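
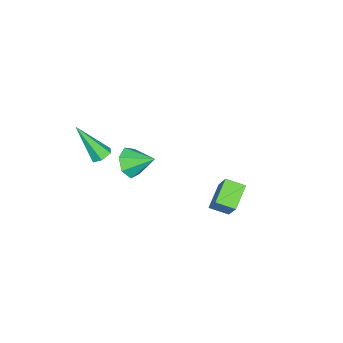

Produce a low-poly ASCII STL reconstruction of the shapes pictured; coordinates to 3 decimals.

solid 
facet normal -0.483 -0.369 -0.794
outer loop
vertex 0.438 3.007 -0.199
vertex -0.686 2.989 0.493
vertex 0.241 3.9 -0.494
endloop
endfacet
facet normal 0.851 0.015 -0.524
outer loop
vertex 1.226 4.651 1.127
vertex 0.438 3.007 -0.199
vertex 0.241 3.9 -0.494
endloop
endfacet
facet normal -0.483 -0.369 -0.794
outer loop
vertex 0.241 3.9 -0.494
vertex -0.686 2.989 0.493
vertex -0.883 3.881 0.198
endloop
endfacet
facet normal -0.204 0.930 -0.306
outer loop
vertex -0.883 3.881 0.198
vertex 1.226 4.651 1.127
vertex 0.241 3.9 -0.494
endloop
endfacet
facet normal 0.204 -0.930 0.307
outer loop
vertex 0.438 3.007 -0.199
vertex 0.299 3.74 2.114
vertex -0.686 2.989 0.493
endloop
endfacet
facet normal 0.851 0.015 -0.524
outer loop
vertex 1.423 3.759 1.422
vertex 0.438 3.007 -0.199
vertex 1.226 4.651 1.127
endloop
endfacet
facet normal 0.205 -0.929 0.307
outer loop
vertex 1.423 3.759 1.422
vertex 0.299 3.74 2.114
vertex 0.438 3.007 -0.199
endloop
endfacet
facet normal -0.851 -0.015 0.524
outer loop
vertex -0.686 2.989 0.493
vertex 0.299 3.74 2.114
vertex -0.883 3.881 0.198
endloop
endfacet
facet normal -0.204 0.930 -0.307
outer loop
vertex 0.102 4.633 1.819
vertex 1.226 4.651 1.127
vertex -0.883 3.881 0.198
endloop
endfacet
facet normal -0.851 -0.015 0.524
outer loop
vertex -0.883 3.881 0.198
vertex 0.299 3.74 2.114
vertex 0.102 4.633 1.819
endloop
endfacet
facet normal 0.483 0.369 0.794
outer loop
vertex 0.102 4.633 1.819
vertex 1.423 3.759 1.422
vertex 1.226 4.651 1.127
endloop
endfacet
facet normal 0.483 0.369 0.794
outer loop
vertex 0.299 3.74 2.114
vertex 1.423 3.759 1.422
vertex 0.102 4.633 1.819
endloop
endfacet
facet normal 0.049 -0.866 -0.497
outer loop
vertex -2.314 -2.86 -1.281
vertex -2.794 -2.502 -1.953
vertex -1.9 -2.513 -1.845
endloop
endfacet
facet normal 0.716 0.222 0.662
outer loop
vertex -2.314 -2.86 -1.281
vertex -1.9 -2.513 -1.845
vertex -2.866 -1.238 -1.227
endloop
endfacet
facet normal 0.049 -0.867 -0.497
outer loop
vertex -1.9 -2.513 -1.845
vertex -2.794 -2.502 -1.953
vertex -2.159 -2.158 -2.49
endloop
endfacet
facet normal 0.799 0.601 0.010
outer loop
vertex -1.9 -2.513 -1.845
vertex -2.159 -2.158 -2.49
vertex -2.866 -1.238 -1.227
endloop
endfacet
facet normal 0.050 -0.867 -0.497
outer loop
vertex -2.159 -2.158 -2.49
vertex -2.794 -2.502 -1.953
vertex -2.896 -2.062 -2.731
endloop
endfacet
facet normal 0.263 0.844 -0.468
outer loop
vertex -2.159 -2.158 -2.49
vertex -2.896 -2.062 -2.731
vertex -2.866 -1.238 -1.227
endloop
endfacet
facet normal 0.050 -0.867 -0.497
outer loop
vertex -2.896 -2.062 -2.731
vertex -2.794 -2.502 -1.953
vertex -3.556 -2.298 -2.386
endloop
endfacet
facet normal -0.490 0.769 -0.411
outer loop
vertex -2.896 -2.062 -2.731
vertex -3.556 -2.298 -2.386
vertex -2.866 -1.238 -1.227
endloop
endfacet
facet normal 0.050 -0.867 -0.497
outer loop
vertex -3.556 -2.298 -2.386
vertex -2.794 -2.502 -1.953
vertex -3.642 -2.688 -1.714
endloop
endfacet
facet normal -0.892 0.431 0.136
outer loop
vertex -3.556 -2.298 -2.386
vertex -3.642 -2.688 -1.714
vertex -2.866 -1.238 -1.227
endloop
endfacet
facet normal 0.050 -0.866 -0.497
outer loop
vertex -3.642 -2.688 -1.714
vertex -2.794 -2.502 -1.953
vertex -3.089 -2.938 -1.223
endloop
endfacet
facet normal -0.640 0.086 0.764
outer loop
vertex -3.642 -2.688 -1.714
vertex -3.089 -2.938 -1.223
vertex -2.866 -1.238 -1.227
endloop
endfacet
facet normal 0.050 -0.866 -0.497
outer loop
vertex -3.089 -2.938 -1.223
vertex -2.794 -2.502 -1.953
vertex -2.314 -2.86 -1.281
endloop
endfacet
facet normal 0.075 -0.008 0.997
outer loop
vertex -3.089 -2.938 -1.223
vertex -2.314 -2.86 -1.281
vertex -2.866 -1.238 -1.227
endloop
endfacet
facet normal -0.051 0.587 -0.808
outer loop
vertex 2.157 -1.386 2.999
vertex 1.697 -1.628 2.852
vertex 1.683 -1.192 3.17
endloop
endfacet
facet normal 0.476 0.577 0.664
outer loop
vertex 2.157 -1.386 2.999
vertex 1.683 -1.192 3.17
vertex 1.803 -2.832 4.508
endloop
endfacet
facet normal -0.052 0.587 -0.808
outer loop
vertex 1.683 -1.192 3.17
vertex 1.697 -1.628 2.852
vertex 1.223 -1.435 3.023
endloop
endfacet
facet normal -0.498 0.526 0.689
outer loop
vertex 1.683 -1.192 3.17
vertex 1.223 -1.435 3.023
vertex 1.803 -2.832 4.508
endloop
endfacet
facet normal -0.052 0.587 -0.808
outer loop
vertex 1.223 -1.435 3.023
vertex 1.697 -1.628 2.852
vertex 1.238 -1.871 2.705
endloop
endfacet
facet normal -0.962 -0.182 0.204
outer loop
vertex 1.223 -1.435 3.023
vertex 1.238 -1.871 2.705
vertex 1.803 -2.832 4.508
endloop
endfacet
facet normal -0.052 0.586 -0.808
outer loop
vertex 1.238 -1.871 2.705
vertex 1.697 -1.628 2.852
vertex 1.712 -2.065 2.534
endloop
endfacet
facet normal -0.453 -0.838 -0.305
outer loop
vertex 1.238 -1.871 2.705
vertex 1.712 -2.065 2.534
vertex 1.803 -2.832 4.508
endloop
endfacet
facet normal -0.051 0.586 -0.808
outer loop
vertex 1.712 -2.065 2.534
vertex 1.697 -1.628 2.852
vertex 2.172 -1.822 2.681
endloop
endfacet
facet normal 0.521 -0.787 -0.330
outer loop
vertex 1.712 -2.065 2.534
vertex 2.172 -1.822 2.681
vertex 1.803 -2.832 4.508
endloop
endfacet
facet normal -0.051 0.587 -0.808
outer loop
vertex 2.172 -1.822 2.681
vertex 1.697 -1.628 2.852
vertex 2.157 -1.386 2.999
endloop
endfacet
facet normal 0.985 -0.079 0.155
outer loop
vertex 2.172 -1.822 2.681
vertex 2.157 -1.386 2.999
vertex 1.803 -2.832 4.508
endloop
endfacet

endsolid


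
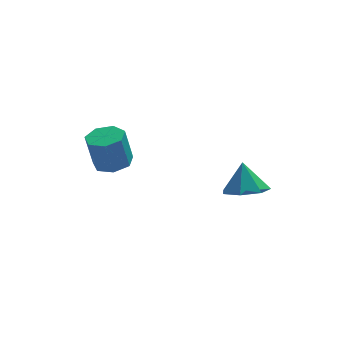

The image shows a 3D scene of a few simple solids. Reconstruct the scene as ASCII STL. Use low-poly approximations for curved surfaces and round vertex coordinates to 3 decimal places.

solid 
facet normal 0.195 0.006 -0.981
outer loop
vertex -0.967 0.96 -2.811
vertex -1.582 1.605 -2.929
vertex -0.704 1.693 -2.754
endloop
endfacet
facet normal 0.921 -0.345 0.180
outer loop
vertex -0.967 0.96 -2.811
vertex -0.704 1.693 -2.754
vertex -1.302 0.949 -1.114
endloop
endfacet
facet normal 0.921 -0.345 0.180
outer loop
vertex -1.302 0.949 -1.114
vertex -0.704 1.693 -2.754
vertex -1.039 1.682 -1.057
endloop
endfacet
facet normal -0.194 -0.007 0.981
outer loop
vertex -1.302 0.949 -1.114
vertex -1.039 1.682 -1.057
vertex -1.918 1.595 -1.231
endloop
endfacet
facet normal 0.195 0.006 -0.981
outer loop
vertex -0.704 1.693 -2.754
vertex -1.582 1.605 -2.929
vertex -1.103 2.36 -2.829
endloop
endfacet
facet normal 0.837 0.520 0.169
outer loop
vertex -0.704 1.693 -2.754
vertex -1.103 2.36 -2.829
vertex -1.039 1.682 -1.057
endloop
endfacet
facet normal 0.838 0.519 0.168
outer loop
vertex -1.039 1.682 -1.057
vertex -1.103 2.36 -2.829
vertex -1.438 2.35 -1.132
endloop
endfacet
facet normal -0.194 -0.006 0.981
outer loop
vertex -1.039 1.682 -1.057
vertex -1.438 2.35 -1.132
vertex -1.918 1.595 -1.231
endloop
endfacet
facet normal 0.194 0.007 -0.981
outer loop
vertex -1.103 2.36 -2.829
vertex -1.582 1.605 -2.929
vertex -1.863 2.459 -2.979
endloop
endfacet
facet normal 0.123 0.992 0.030
outer loop
vertex -1.103 2.36 -2.829
vertex -1.863 2.459 -2.979
vertex -1.438 2.35 -1.132
endloop
endfacet
facet normal 0.122 0.992 0.030
outer loop
vertex -1.438 2.35 -1.132
vertex -1.863 2.459 -2.979
vertex -2.198 2.448 -1.281
endloop
endfacet
facet normal -0.193 -0.006 0.981
outer loop
vertex -1.438 2.35 -1.132
vertex -2.198 2.448 -1.281
vertex -1.918 1.595 -1.231
endloop
endfacet
facet normal 0.193 0.006 -0.981
outer loop
vertex -1.863 2.459 -2.979
vertex -1.582 1.605 -2.929
vertex -2.412 1.915 -3.09
endloop
endfacet
facet normal -0.684 0.717 -0.130
outer loop
vertex -1.863 2.459 -2.979
vertex -2.412 1.915 -3.09
vertex -2.198 2.448 -1.281
endloop
endfacet
facet normal -0.684 0.717 -0.130
outer loop
vertex -2.198 2.448 -1.281
vertex -2.412 1.915 -3.09
vertex -2.747 1.904 -1.393
endloop
endfacet
facet normal -0.194 -0.006 0.981
outer loop
vertex -2.198 2.448 -1.281
vertex -2.747 1.904 -1.393
vertex -1.918 1.595 -1.231
endloop
endfacet
facet normal 0.193 0.006 -0.981
outer loop
vertex -2.412 1.915 -3.09
vertex -1.582 1.605 -2.929
vertex -2.336 1.138 -3.08
endloop
endfacet
facet normal -0.976 -0.098 -0.193
outer loop
vertex -2.412 1.915 -3.09
vertex -2.336 1.138 -3.08
vertex -2.747 1.904 -1.393
endloop
endfacet
facet normal -0.976 -0.098 -0.193
outer loop
vertex -2.747 1.904 -1.393
vertex -2.336 1.138 -3.08
vertex -2.671 1.127 -1.383
endloop
endfacet
facet normal -0.194 -0.006 0.981
outer loop
vertex -2.747 1.904 -1.393
vertex -2.671 1.127 -1.383
vertex -1.918 1.595 -1.231
endloop
endfacet
facet normal 0.193 0.006 -0.981
outer loop
vertex -2.336 1.138 -3.08
vertex -1.582 1.605 -2.929
vertex -1.693 0.713 -2.956
endloop
endfacet
facet normal -0.533 -0.839 -0.111
outer loop
vertex -2.336 1.138 -3.08
vertex -1.693 0.713 -2.956
vertex -2.671 1.127 -1.383
endloop
endfacet
facet normal -0.533 -0.839 -0.111
outer loop
vertex -2.671 1.127 -1.383
vertex -1.693 0.713 -2.956
vertex -2.028 0.702 -1.259
endloop
endfacet
facet normal -0.194 -0.007 0.981
outer loop
vertex -2.671 1.127 -1.383
vertex -2.028 0.702 -1.259
vertex -1.918 1.595 -1.231
endloop
endfacet
facet normal 0.194 0.006 -0.981
outer loop
vertex -1.693 0.713 -2.956
vertex -1.582 1.605 -2.929
vertex -0.967 0.96 -2.811
endloop
endfacet
facet normal 0.312 -0.949 0.055
outer loop
vertex -1.693 0.713 -2.956
vertex -0.967 0.96 -2.811
vertex -2.028 0.702 -1.259
endloop
endfacet
facet normal 0.312 -0.949 0.055
outer loop
vertex -2.028 0.702 -1.259
vertex -0.967 0.96 -2.811
vertex -1.302 0.949 -1.114
endloop
endfacet
facet normal -0.194 -0.007 0.981
outer loop
vertex -2.028 0.702 -1.259
vertex -1.302 0.949 -1.114
vertex -1.918 1.595 -1.231
endloop
endfacet
facet normal 0.022 -0.413 -0.910
outer loop
vertex 4.043 -2.348 -2.369
vertex 3.256 -2.96 -2.11
vertex 3.228 -2.023 -2.536
endloop
endfacet
facet normal 0.332 0.926 0.179
outer loop
vertex 4.043 -2.348 -2.369
vertex 3.228 -2.023 -2.536
vertex 3.224 -2.36 -0.79
endloop
endfacet
facet normal 0.022 -0.413 -0.910
outer loop
vertex 3.228 -2.023 -2.536
vertex 3.256 -2.96 -2.11
vertex 2.434 -2.403 -2.383
endloop
endfacet
facet normal -0.398 0.901 0.173
outer loop
vertex 3.228 -2.023 -2.536
vertex 2.434 -2.403 -2.383
vertex 3.224 -2.36 -0.79
endloop
endfacet
facet normal 0.022 -0.413 -0.910
outer loop
vertex 2.434 -2.403 -2.383
vertex 3.256 -2.96 -2.11
vertex 2.259 -3.203 -2.024
endloop
endfacet
facet normal -0.838 0.365 0.406
outer loop
vertex 2.434 -2.403 -2.383
vertex 2.259 -3.203 -2.024
vertex 3.224 -2.36 -0.79
endloop
endfacet
facet normal 0.022 -0.413 -0.910
outer loop
vertex 2.259 -3.203 -2.024
vertex 3.256 -2.96 -2.11
vertex 2.835 -3.82 -1.73
endloop
endfacet
facet normal -0.656 -0.277 0.702
outer loop
vertex 2.259 -3.203 -2.024
vertex 2.835 -3.82 -1.73
vertex 3.224 -2.36 -0.79
endloop
endfacet
facet normal 0.023 -0.413 -0.910
outer loop
vertex 2.835 -3.82 -1.73
vertex 3.256 -2.96 -2.11
vertex 3.728 -3.789 -1.722
endloop
endfacet
facet normal 0.011 -0.543 0.839
outer loop
vertex 2.835 -3.82 -1.73
vertex 3.728 -3.789 -1.722
vertex 3.224 -2.36 -0.79
endloop
endfacet
facet normal 0.023 -0.413 -0.910
outer loop
vertex 3.728 -3.789 -1.722
vertex 3.256 -2.96 -2.11
vertex 4.266 -3.134 -2.006
endloop
endfacet
facet normal 0.660 -0.233 0.714
outer loop
vertex 3.728 -3.789 -1.722
vertex 4.266 -3.134 -2.006
vertex 3.224 -2.36 -0.79
endloop
endfacet
facet normal 0.022 -0.414 -0.910
outer loop
vertex 4.266 -3.134 -2.006
vertex 3.256 -2.96 -2.11
vertex 4.043 -2.348 -2.369
endloop
endfacet
facet normal 0.803 0.422 0.420
outer loop
vertex 4.266 -3.134 -2.006
vertex 4.043 -2.348 -2.369
vertex 3.224 -2.36 -0.79
endloop
endfacet

endsolid


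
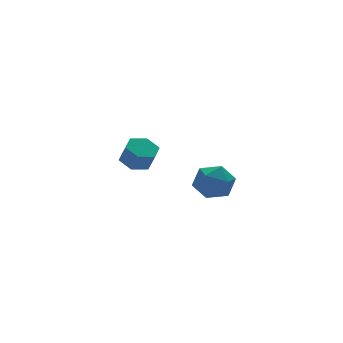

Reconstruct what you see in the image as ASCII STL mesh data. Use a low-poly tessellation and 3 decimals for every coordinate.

solid 
facet normal -0.618 0.781 0.092
outer loop
vertex -3.077 -3.034 -3.74
vertex -3.876 -3.694 -3.507
vertex -3.266 -3.303 -2.731
endloop
endfacet
facet normal 0.049 0.963 0.266
outer loop
vertex -3.077 -3.034 -3.74
vertex -3.266 -3.303 -2.731
vertex -2.268 -3.255 -3.089
endloop
endfacet
facet normal 0.467 0.832 -0.298
outer loop
vertex -3.077 -3.034 -3.74
vertex -2.268 -3.255 -3.089
vertex -2.26 -3.617 -4.088
endloop
endfacet
facet normal 0.057 0.570 -0.820
outer loop
vertex -3.077 -3.034 -3.74
vertex -2.26 -3.617 -4.088
vertex -3.254 -3.888 -4.346
endloop
endfacet
facet normal -0.613 0.538 -0.579
outer loop
vertex -3.077 -3.034 -3.74
vertex -3.254 -3.888 -4.346
vertex -3.876 -3.694 -3.507
endloop
endfacet
facet normal 0.261 0.540 0.800
outer loop
vertex -2.268 -3.255 -3.089
vertex -3.266 -3.303 -2.731
vertex -2.566 -4.052 -2.454
endloop
endfacet
facet normal -0.818 0.246 0.520
outer loop
vertex -3.266 -3.303 -2.731
vertex -3.876 -3.694 -3.507
vertex -3.56 -4.323 -2.712
endloop
endfacet
facet normal -0.811 -0.148 -0.567
outer loop
vertex -3.876 -3.694 -3.507
vertex -3.254 -3.888 -4.346
vertex -3.552 -4.685 -3.711
endloop
endfacet
facet normal 0.275 -0.097 -0.957
outer loop
vertex -3.254 -3.888 -4.346
vertex -2.26 -3.617 -4.088
vertex -2.554 -4.637 -4.069
endloop
endfacet
facet normal 0.937 0.330 -0.112
outer loop
vertex -2.26 -3.617 -4.088
vertex -2.268 -3.255 -3.089
vertex -1.944 -4.246 -3.293
endloop
endfacet
facet normal -0.057 -0.570 0.820
outer loop
vertex -2.743 -4.906 -3.06
vertex -2.566 -4.052 -2.454
vertex -3.56 -4.323 -2.712
endloop
endfacet
facet normal -0.467 -0.832 0.298
outer loop
vertex -2.743 -4.906 -3.06
vertex -3.56 -4.323 -2.712
vertex -3.552 -4.685 -3.711
endloop
endfacet
facet normal -0.049 -0.963 -0.266
outer loop
vertex -2.743 -4.906 -3.06
vertex -3.552 -4.685 -3.711
vertex -2.554 -4.637 -4.069
endloop
endfacet
facet normal 0.618 -0.781 -0.092
outer loop
vertex -2.743 -4.906 -3.06
vertex -2.554 -4.637 -4.069
vertex -1.944 -4.246 -3.293
endloop
endfacet
facet normal 0.613 -0.538 0.579
outer loop
vertex -2.743 -4.906 -3.06
vertex -1.944 -4.246 -3.293
vertex -2.566 -4.052 -2.454
endloop
endfacet
facet normal -0.275 0.097 0.957
outer loop
vertex -3.56 -4.323 -2.712
vertex -2.566 -4.052 -2.454
vertex -3.266 -3.303 -2.731
endloop
endfacet
facet normal -0.937 -0.330 0.112
outer loop
vertex -3.552 -4.685 -3.711
vertex -3.56 -4.323 -2.712
vertex -3.876 -3.694 -3.507
endloop
endfacet
facet normal -0.261 -0.540 -0.800
outer loop
vertex -2.554 -4.637 -4.069
vertex -3.552 -4.685 -3.711
vertex -3.254 -3.888 -4.346
endloop
endfacet
facet normal 0.818 -0.246 -0.520
outer loop
vertex -1.944 -4.246 -3.293
vertex -2.554 -4.637 -4.069
vertex -2.26 -3.617 -4.088
endloop
endfacet
facet normal 0.811 0.148 0.567
outer loop
vertex -2.566 -4.052 -2.454
vertex -1.944 -4.246 -3.293
vertex -2.268 -3.255 -3.089
endloop
endfacet
facet normal -0.080 0.464 -0.882
outer loop
vertex -2.822 1.942 -4.272
vertex -3.665 2.052 -4.138
vertex -3.106 2.65 -3.874
endloop
endfacet
facet normal 0.941 0.328 0.089
outer loop
vertex -2.822 1.942 -4.272
vertex -3.106 2.65 -3.874
vertex -2.733 1.417 -3.275
endloop
endfacet
facet normal 0.941 0.327 0.087
outer loop
vertex -2.733 1.417 -3.275
vertex -3.106 2.65 -3.874
vertex -3.016 2.125 -2.877
endloop
endfacet
facet normal 0.078 -0.465 0.882
outer loop
vertex -2.733 1.417 -3.275
vertex -3.016 2.125 -2.877
vertex -3.575 1.528 -3.142
endloop
endfacet
facet normal -0.080 0.464 -0.882
outer loop
vertex -3.106 2.65 -3.874
vertex -3.665 2.052 -4.138
vertex -3.948 2.76 -3.74
endloop
endfacet
facet normal 0.185 0.876 0.445
outer loop
vertex -3.106 2.65 -3.874
vertex -3.948 2.76 -3.74
vertex -3.016 2.125 -2.877
endloop
endfacet
facet normal 0.185 0.876 0.445
outer loop
vertex -3.016 2.125 -2.877
vertex -3.948 2.76 -3.74
vertex -3.859 2.235 -2.744
endloop
endfacet
facet normal 0.078 -0.465 0.882
outer loop
vertex -3.016 2.125 -2.877
vertex -3.859 2.235 -2.744
vertex -3.575 1.528 -3.142
endloop
endfacet
facet normal -0.078 0.465 -0.882
outer loop
vertex -3.948 2.76 -3.74
vertex -3.665 2.052 -4.138
vertex -4.507 2.163 -4.005
endloop
endfacet
facet normal -0.756 0.549 0.357
outer loop
vertex -3.948 2.76 -3.74
vertex -4.507 2.163 -4.005
vertex -3.859 2.235 -2.744
endloop
endfacet
facet normal -0.755 0.550 0.357
outer loop
vertex -3.859 2.235 -2.744
vertex -4.507 2.163 -4.005
vertex -4.418 1.638 -3.008
endloop
endfacet
facet normal 0.080 -0.465 0.882
outer loop
vertex -3.859 2.235 -2.744
vertex -4.418 1.638 -3.008
vertex -3.575 1.528 -3.142
endloop
endfacet
facet normal -0.078 0.465 -0.882
outer loop
vertex -4.507 2.163 -4.005
vertex -3.665 2.052 -4.138
vertex -4.224 1.455 -4.403
endloop
endfacet
facet normal -0.941 -0.327 -0.088
outer loop
vertex -4.507 2.163 -4.005
vertex -4.224 1.455 -4.403
vertex -4.418 1.638 -3.008
endloop
endfacet
facet normal -0.941 -0.328 -0.088
outer loop
vertex -4.418 1.638 -3.008
vertex -4.224 1.455 -4.403
vertex -4.134 0.93 -3.406
endloop
endfacet
facet normal 0.080 -0.464 0.882
outer loop
vertex -4.418 1.638 -3.008
vertex -4.134 0.93 -3.406
vertex -3.575 1.528 -3.142
endloop
endfacet
facet normal -0.078 0.465 -0.882
outer loop
vertex -4.224 1.455 -4.403
vertex -3.665 2.052 -4.138
vertex -3.381 1.345 -4.536
endloop
endfacet
facet normal -0.185 -0.876 -0.445
outer loop
vertex -4.224 1.455 -4.403
vertex -3.381 1.345 -4.536
vertex -4.134 0.93 -3.406
endloop
endfacet
facet normal -0.185 -0.876 -0.445
outer loop
vertex -4.134 0.93 -3.406
vertex -3.381 1.345 -4.536
vertex -3.292 0.82 -3.54
endloop
endfacet
facet normal 0.080 -0.464 0.882
outer loop
vertex -4.134 0.93 -3.406
vertex -3.292 0.82 -3.54
vertex -3.575 1.528 -3.142
endloop
endfacet
facet normal -0.080 0.465 -0.882
outer loop
vertex -3.381 1.345 -4.536
vertex -3.665 2.052 -4.138
vertex -2.822 1.942 -4.272
endloop
endfacet
facet normal 0.755 -0.549 -0.357
outer loop
vertex -3.381 1.345 -4.536
vertex -2.822 1.942 -4.272
vertex -3.292 0.82 -3.54
endloop
endfacet
facet normal 0.756 -0.549 -0.357
outer loop
vertex -3.292 0.82 -3.54
vertex -2.822 1.942 -4.272
vertex -2.733 1.417 -3.275
endloop
endfacet
facet normal 0.078 -0.465 0.882
outer loop
vertex -3.292 0.82 -3.54
vertex -2.733 1.417 -3.275
vertex -3.575 1.528 -3.142
endloop
endfacet

endsolid


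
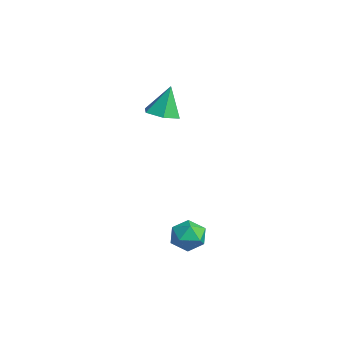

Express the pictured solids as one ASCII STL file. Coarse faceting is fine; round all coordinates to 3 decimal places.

solid 
facet normal 0.112 -0.319 -0.941
outer loop
vertex -2.866 1.117 2.121
vertex -3.75 0.506 2.223
vertex -3.835 1.522 1.868
endloop
endfacet
facet normal 0.338 0.923 0.183
outer loop
vertex -2.866 1.117 2.121
vertex -3.835 1.522 1.868
vertex -3.97 1.134 4.077
endloop
endfacet
facet normal 0.111 -0.320 -0.941
outer loop
vertex -3.835 1.522 1.868
vertex -3.75 0.506 2.223
vertex -4.719 0.911 1.971
endloop
endfacet
facet normal -0.556 0.824 0.111
outer loop
vertex -3.835 1.522 1.868
vertex -4.719 0.911 1.971
vertex -3.97 1.134 4.077
endloop
endfacet
facet normal 0.112 -0.318 -0.941
outer loop
vertex -4.719 0.911 1.971
vertex -3.75 0.506 2.223
vertex -4.634 -0.106 2.325
endloop
endfacet
facet normal -0.943 0.037 0.331
outer loop
vertex -4.719 0.911 1.971
vertex -4.634 -0.106 2.325
vertex -3.97 1.134 4.077
endloop
endfacet
facet normal 0.112 -0.319 -0.941
outer loop
vertex -4.634 -0.106 2.325
vertex -3.75 0.506 2.223
vertex -3.666 -0.511 2.578
endloop
endfacet
facet normal -0.435 -0.649 0.624
outer loop
vertex -4.634 -0.106 2.325
vertex -3.666 -0.511 2.578
vertex -3.97 1.134 4.077
endloop
endfacet
facet normal 0.111 -0.319 -0.941
outer loop
vertex -3.666 -0.511 2.578
vertex -3.75 0.506 2.223
vertex -2.781 0.101 2.475
endloop
endfacet
facet normal 0.461 -0.550 0.697
outer loop
vertex -3.666 -0.511 2.578
vertex -2.781 0.101 2.475
vertex -3.97 1.134 4.077
endloop
endfacet
facet normal 0.112 -0.319 -0.941
outer loop
vertex -2.781 0.101 2.475
vertex -3.75 0.506 2.223
vertex -2.866 1.117 2.121
endloop
endfacet
facet normal 0.847 0.237 0.476
outer loop
vertex -2.781 0.101 2.475
vertex -2.866 1.117 2.121
vertex -3.97 1.134 4.077
endloop
endfacet
facet normal 0.025 0.987 -0.160
outer loop
vertex 3.503 -0.613 -3.562
vertex 2.506 -0.53 -3.205
vertex 3.321 -0.441 -2.53
endloop
endfacet
facet normal 0.675 0.738 -0.004
outer loop
vertex 3.503 -0.613 -3.562
vertex 3.321 -0.441 -2.53
vertex 4.072 -1.13 -2.829
endloop
endfacet
facet normal 0.841 0.237 -0.486
outer loop
vertex 3.503 -0.613 -3.562
vertex 4.072 -1.13 -2.829
vertex 3.721 -1.645 -3.689
endloop
endfacet
facet normal 0.293 0.178 -0.939
outer loop
vertex 3.503 -0.613 -3.562
vertex 3.721 -1.645 -3.689
vertex 2.753 -1.274 -3.921
endloop
endfacet
facet normal -0.211 0.641 -0.738
outer loop
vertex 3.503 -0.613 -3.562
vertex 2.753 -1.274 -3.921
vertex 2.506 -0.53 -3.205
endloop
endfacet
facet normal 0.644 0.425 0.636
outer loop
vertex 4.072 -1.13 -2.829
vertex 3.321 -0.441 -2.53
vertex 3.427 -1.366 -2.019
endloop
endfacet
facet normal -0.408 0.828 0.384
outer loop
vertex 3.321 -0.441 -2.53
vertex 2.506 -0.53 -3.205
vertex 2.459 -0.995 -2.251
endloop
endfacet
facet normal -0.790 0.268 -0.551
outer loop
vertex 2.506 -0.53 -3.205
vertex 2.753 -1.274 -3.921
vertex 2.108 -1.51 -3.111
endloop
endfacet
facet normal 0.026 -0.481 -0.876
outer loop
vertex 2.753 -1.274 -3.921
vertex 3.721 -1.645 -3.689
vertex 2.859 -2.199 -3.41
endloop
endfacet
facet normal 0.912 -0.384 -0.142
outer loop
vertex 3.721 -1.645 -3.689
vertex 4.072 -1.13 -2.829
vertex 3.674 -2.11 -2.735
endloop
endfacet
facet normal -0.293 -0.178 0.939
outer loop
vertex 2.677 -2.027 -2.378
vertex 3.427 -1.366 -2.019
vertex 2.459 -0.995 -2.251
endloop
endfacet
facet normal -0.841 -0.237 0.486
outer loop
vertex 2.677 -2.027 -2.378
vertex 2.459 -0.995 -2.251
vertex 2.108 -1.51 -3.111
endloop
endfacet
facet normal -0.675 -0.738 0.004
outer loop
vertex 2.677 -2.027 -2.378
vertex 2.108 -1.51 -3.111
vertex 2.859 -2.199 -3.41
endloop
endfacet
facet normal -0.025 -0.987 0.160
outer loop
vertex 2.677 -2.027 -2.378
vertex 2.859 -2.199 -3.41
vertex 3.674 -2.11 -2.735
endloop
endfacet
facet normal 0.211 -0.641 0.738
outer loop
vertex 2.677 -2.027 -2.378
vertex 3.674 -2.11 -2.735
vertex 3.427 -1.366 -2.019
endloop
endfacet
facet normal -0.026 0.481 0.876
outer loop
vertex 2.459 -0.995 -2.251
vertex 3.427 -1.366 -2.019
vertex 3.321 -0.441 -2.53
endloop
endfacet
facet normal -0.912 0.384 0.142
outer loop
vertex 2.108 -1.51 -3.111
vertex 2.459 -0.995 -2.251
vertex 2.506 -0.53 -3.205
endloop
endfacet
facet normal -0.644 -0.425 -0.636
outer loop
vertex 2.859 -2.199 -3.41
vertex 2.108 -1.51 -3.111
vertex 2.753 -1.274 -3.921
endloop
endfacet
facet normal 0.408 -0.828 -0.384
outer loop
vertex 3.674 -2.11 -2.735
vertex 2.859 -2.199 -3.41
vertex 3.721 -1.645 -3.689
endloop
endfacet
facet normal 0.790 -0.268 0.551
outer loop
vertex 3.427 -1.366 -2.019
vertex 3.674 -2.11 -2.735
vertex 4.072 -1.13 -2.829
endloop
endfacet

endsolid


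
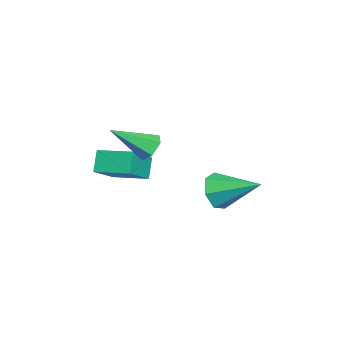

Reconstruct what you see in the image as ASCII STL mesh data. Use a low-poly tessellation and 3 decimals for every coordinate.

solid 
facet normal -0.278 -0.881 -0.384
outer loop
vertex -2.149 -0.721 -2.487
vertex -2.409 -0.28 -3.311
vertex -1.548 -0.656 -3.072
endloop
endfacet
facet normal 0.700 -0.091 0.709
outer loop
vertex -2.149 -0.721 -2.487
vertex -1.548 -0.656 -3.072
vertex -1.831 1.56 -2.509
endloop
endfacet
facet normal -0.278 -0.881 -0.384
outer loop
vertex -1.548 -0.656 -3.072
vertex -2.409 -0.28 -3.311
vertex -1.595 -0.308 -3.837
endloop
endfacet
facet normal 0.992 0.127 -0.003
outer loop
vertex -1.548 -0.656 -3.072
vertex -1.595 -0.308 -3.837
vertex -1.831 1.56 -2.509
endloop
endfacet
facet normal -0.278 -0.881 -0.383
outer loop
vertex -1.595 -0.308 -3.837
vertex -2.409 -0.28 -3.311
vertex -2.255 0.061 -4.206
endloop
endfacet
facet normal 0.619 0.506 -0.601
outer loop
vertex -1.595 -0.308 -3.837
vertex -2.255 0.061 -4.206
vertex -1.831 1.56 -2.509
endloop
endfacet
facet normal -0.276 -0.881 -0.383
outer loop
vertex -2.255 0.061 -4.206
vertex -2.409 -0.28 -3.311
vertex -3.032 0.172 -3.901
endloop
endfacet
facet normal -0.141 0.759 -0.635
outer loop
vertex -2.255 0.061 -4.206
vertex -3.032 0.172 -3.901
vertex -1.831 1.56 -2.509
endloop
endfacet
facet normal -0.277 -0.881 -0.383
outer loop
vertex -3.032 0.172 -3.901
vertex -2.409 -0.28 -3.311
vertex -3.34 -0.057 -3.152
endloop
endfacet
facet normal -0.713 0.697 -0.080
outer loop
vertex -3.032 0.172 -3.901
vertex -3.34 -0.057 -3.152
vertex -1.831 1.56 -2.509
endloop
endfacet
facet normal -0.277 -0.881 -0.384
outer loop
vertex -3.34 -0.057 -3.152
vertex -2.409 -0.28 -3.311
vertex -2.947 -0.455 -2.523
endloop
endfacet
facet normal -0.668 0.365 0.648
outer loop
vertex -3.34 -0.057 -3.152
vertex -2.947 -0.455 -2.523
vertex -1.831 1.56 -2.509
endloop
endfacet
facet normal -0.276 -0.881 -0.384
outer loop
vertex -2.947 -0.455 -2.523
vertex -2.409 -0.28 -3.311
vertex -2.149 -0.721 -2.487
endloop
endfacet
facet normal -0.040 0.015 0.999
outer loop
vertex -2.947 -0.455 -2.523
vertex -2.149 -0.721 -2.487
vertex -1.831 1.56 -2.509
endloop
endfacet
facet normal -0.249 0.790 -0.561
outer loop
vertex 1.002 -2.058 0.89
vertex 0.683 -2.476 0.443
vertex 0.334 -2.208 0.975
endloop
endfacet
facet normal 0.050 0.313 0.948
outer loop
vertex 1.002 -2.058 0.89
vertex 0.334 -2.208 0.975
vertex 1.157 -3.984 1.517
endloop
endfacet
facet normal -0.249 0.790 -0.561
outer loop
vertex 0.334 -2.208 0.975
vertex 0.683 -2.476 0.443
vertex 0.015 -2.626 0.528
endloop
endfacet
facet normal -0.739 -0.141 0.659
outer loop
vertex 0.334 -2.208 0.975
vertex 0.015 -2.626 0.528
vertex 1.157 -3.984 1.517
endloop
endfacet
facet normal -0.249 0.789 -0.562
outer loop
vertex 0.015 -2.626 0.528
vertex 0.683 -2.476 0.443
vertex 0.364 -2.894 -0.003
endloop
endfacet
facet normal -0.714 -0.689 -0.122
outer loop
vertex 0.015 -2.626 0.528
vertex 0.364 -2.894 -0.003
vertex 1.157 -3.984 1.517
endloop
endfacet
facet normal -0.247 0.789 -0.563
outer loop
vertex 0.364 -2.894 -0.003
vertex 0.683 -2.476 0.443
vertex 1.033 -2.745 -0.088
endloop
endfacet
facet normal 0.097 -0.784 -0.613
outer loop
vertex 0.364 -2.894 -0.003
vertex 1.033 -2.745 -0.088
vertex 1.157 -3.984 1.517
endloop
endfacet
facet normal -0.246 0.789 -0.562
outer loop
vertex 1.033 -2.745 -0.088
vertex 0.683 -2.476 0.443
vertex 1.352 -2.327 0.359
endloop
endfacet
facet normal 0.887 -0.331 -0.324
outer loop
vertex 1.033 -2.745 -0.088
vertex 1.352 -2.327 0.359
vertex 1.157 -3.984 1.517
endloop
endfacet
facet normal -0.246 0.789 -0.562
outer loop
vertex 1.352 -2.327 0.359
vertex 0.683 -2.476 0.443
vertex 1.002 -2.058 0.89
endloop
endfacet
facet normal 0.862 0.218 0.458
outer loop
vertex 1.352 -2.327 0.359
vertex 1.002 -2.058 0.89
vertex 1.157 -3.984 1.517
endloop
endfacet
facet normal -0.548 0.038 0.836
outer loop
vertex -1.554 -5.001 -0.888
vertex -1.124 -3.464 -0.675
vertex -2.965 -4.474 -1.837
endloop
endfacet
facet normal -0.267 -0.954 -0.132
outer loop
vertex -2.356 -4.516 -2.765
vertex -1.554 -5.001 -0.888
vertex -2.965 -4.474 -1.837
endloop
endfacet
facet normal -0.548 0.039 0.835
outer loop
vertex -2.965 -4.474 -1.837
vertex -1.124 -3.464 -0.675
vertex -2.534 -2.937 -1.625
endloop
endfacet
facet normal -0.792 0.296 -0.533
outer loop
vertex -2.534 -2.937 -1.625
vertex -2.356 -4.516 -2.765
vertex -2.965 -4.474 -1.837
endloop
endfacet
facet normal 0.792 -0.296 0.533
outer loop
vertex -1.554 -5.001 -0.888
vertex -0.515 -3.506 -1.603
vertex -1.124 -3.464 -0.675
endloop
endfacet
facet normal -0.268 -0.954 -0.132
outer loop
vertex -0.946 -5.043 -1.815
vertex -1.554 -5.001 -0.888
vertex -2.356 -4.516 -2.765
endloop
endfacet
facet normal 0.793 -0.296 0.533
outer loop
vertex -0.946 -5.043 -1.815
vertex -0.515 -3.506 -1.603
vertex -1.554 -5.001 -0.888
endloop
endfacet
facet normal 0.268 0.954 0.132
outer loop
vertex -1.124 -3.464 -0.675
vertex -0.515 -3.506 -1.603
vertex -2.534 -2.937 -1.625
endloop
endfacet
facet normal -0.793 0.296 -0.533
outer loop
vertex -1.926 -2.979 -2.552
vertex -2.356 -4.516 -2.765
vertex -2.534 -2.937 -1.625
endloop
endfacet
facet normal 0.268 0.954 0.132
outer loop
vertex -2.534 -2.937 -1.625
vertex -0.515 -3.506 -1.603
vertex -1.926 -2.979 -2.552
endloop
endfacet
facet normal 0.549 -0.038 -0.835
outer loop
vertex -1.926 -2.979 -2.552
vertex -0.946 -5.043 -1.815
vertex -2.356 -4.516 -2.765
endloop
endfacet
facet normal 0.548 -0.038 -0.836
outer loop
vertex -0.515 -3.506 -1.603
vertex -0.946 -5.043 -1.815
vertex -1.926 -2.979 -2.552
endloop
endfacet

endsolid


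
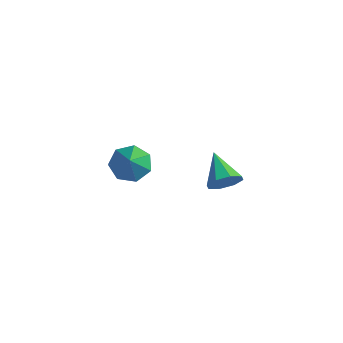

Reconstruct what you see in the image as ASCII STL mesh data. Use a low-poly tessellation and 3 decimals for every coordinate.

solid 
facet normal 0.820 -0.329 -0.469
outer loop
vertex 0.789 3.328 -2.078
vertex 0.288 2.784 -2.572
vertex 0.577 3.622 -2.655
endloop
endfacet
facet normal 0.097 0.901 0.423
outer loop
vertex 0.789 3.328 -2.078
vertex 0.577 3.622 -2.655
vertex -1.188 3.376 -1.728
endloop
endfacet
facet normal 0.819 -0.329 -0.470
outer loop
vertex 0.577 3.622 -2.655
vertex 0.288 2.784 -2.572
vertex 0.195 3.425 -3.183
endloop
endfacet
facet normal -0.232 0.954 -0.188
outer loop
vertex 0.577 3.622 -2.655
vertex 0.195 3.425 -3.183
vertex -1.188 3.376 -1.728
endloop
endfacet
facet normal 0.819 -0.329 -0.470
outer loop
vertex 0.195 3.425 -3.183
vertex 0.288 2.784 -2.572
vertex -0.133 2.852 -3.354
endloop
endfacet
facet normal -0.624 0.529 -0.575
outer loop
vertex 0.195 3.425 -3.183
vertex -0.133 2.852 -3.354
vertex -1.188 3.376 -1.728
endloop
endfacet
facet normal 0.819 -0.329 -0.470
outer loop
vertex -0.133 2.852 -3.354
vertex 0.288 2.784 -2.572
vertex -0.214 2.24 -3.067
endloop
endfacet
facet normal -0.850 -0.127 -0.511
outer loop
vertex -0.133 2.852 -3.354
vertex -0.214 2.24 -3.067
vertex -1.188 3.376 -1.728
endloop
endfacet
facet normal 0.819 -0.329 -0.469
outer loop
vertex -0.214 2.24 -3.067
vertex 0.288 2.784 -2.572
vertex -0.002 1.946 -2.49
endloop
endfacet
facet normal -0.778 -0.627 -0.034
outer loop
vertex -0.214 2.24 -3.067
vertex -0.002 1.946 -2.49
vertex -1.188 3.376 -1.728
endloop
endfacet
facet normal 0.819 -0.329 -0.470
outer loop
vertex -0.002 1.946 -2.49
vertex 0.288 2.784 -2.572
vertex 0.38 2.143 -1.962
endloop
endfacet
facet normal -0.449 -0.681 0.579
outer loop
vertex -0.002 1.946 -2.49
vertex 0.38 2.143 -1.962
vertex -1.188 3.376 -1.728
endloop
endfacet
facet normal 0.819 -0.329 -0.469
outer loop
vertex 0.38 2.143 -1.962
vertex 0.288 2.784 -2.572
vertex 0.708 2.716 -1.791
endloop
endfacet
facet normal -0.057 -0.255 0.965
outer loop
vertex 0.38 2.143 -1.962
vertex 0.708 2.716 -1.791
vertex -1.188 3.376 -1.728
endloop
endfacet
facet normal 0.820 -0.329 -0.469
outer loop
vertex 0.708 2.716 -1.791
vertex 0.288 2.784 -2.572
vertex 0.789 3.328 -2.078
endloop
endfacet
facet normal 0.169 0.400 0.901
outer loop
vertex 0.708 2.716 -1.791
vertex 0.789 3.328 -2.078
vertex -1.188 3.376 -1.728
endloop
endfacet
facet normal -0.537 0.438 -0.721
outer loop
vertex 1.188 -3.022 1.551
vertex 0.523 -2.802 2.179
vertex 1.276 -2.301 1.923
endloop
endfacet
facet normal 0.980 -0.017 -0.199
outer loop
vertex 1.188 -3.022 1.551
vertex 1.276 -2.301 1.923
vertex 1.597 -3.678 3.621
endloop
endfacet
facet normal -0.537 0.438 -0.721
outer loop
vertex 1.276 -2.301 1.923
vertex 0.523 -2.802 2.179
vertex 0.798 -1.958 2.487
endloop
endfacet
facet normal 0.768 0.561 0.310
outer loop
vertex 1.276 -2.301 1.923
vertex 0.798 -1.958 2.487
vertex 1.597 -3.678 3.621
endloop
endfacet
facet normal -0.536 0.438 -0.721
outer loop
vertex 0.798 -1.958 2.487
vertex 0.523 -2.802 2.179
vertex 0.113 -2.25 2.819
endloop
endfacet
facet normal 0.135 0.588 0.797
outer loop
vertex 0.798 -1.958 2.487
vertex 0.113 -2.25 2.819
vertex 1.597 -3.678 3.621
endloop
endfacet
facet normal -0.537 0.437 -0.721
outer loop
vertex 0.113 -2.25 2.819
vertex 0.523 -2.802 2.179
vertex -0.263 -2.959 2.669
endloop
endfacet
facet normal -0.441 0.045 0.896
outer loop
vertex 0.113 -2.25 2.819
vertex -0.263 -2.959 2.669
vertex 1.597 -3.678 3.621
endloop
endfacet
facet normal -0.537 0.439 -0.721
outer loop
vertex -0.263 -2.959 2.669
vertex 0.523 -2.802 2.179
vertex -0.047 -3.549 2.149
endloop
endfacet
facet normal -0.528 -0.662 0.532
outer loop
vertex -0.263 -2.959 2.669
vertex -0.047 -3.549 2.149
vertex 1.597 -3.678 3.621
endloop
endfacet
facet normal -0.536 0.438 -0.722
outer loop
vertex -0.047 -3.549 2.149
vertex 0.523 -2.802 2.179
vertex 0.599 -3.577 1.652
endloop
endfacet
facet normal -0.059 -0.998 -0.021
outer loop
vertex -0.047 -3.549 2.149
vertex 0.599 -3.577 1.652
vertex 1.597 -3.678 3.621
endloop
endfacet
facet normal -0.536 0.438 -0.721
outer loop
vertex 0.599 -3.577 1.652
vertex 0.523 -2.802 2.179
vertex 1.188 -3.022 1.551
endloop
endfacet
facet normal 0.611 -0.712 -0.346
outer loop
vertex 0.599 -3.577 1.652
vertex 1.188 -3.022 1.551
vertex 1.597 -3.678 3.621
endloop
endfacet

endsolid


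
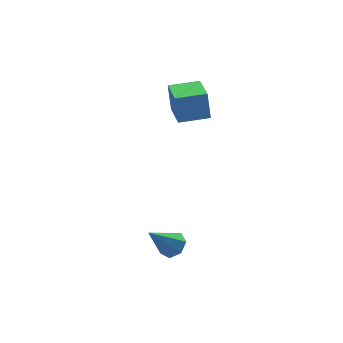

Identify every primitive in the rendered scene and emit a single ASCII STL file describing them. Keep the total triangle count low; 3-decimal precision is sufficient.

solid 
facet normal -0.962 0.267 -0.056
outer loop
vertex -0.019 2.615 3.883
vertex 0.523 4.456 3.355
vertex -0.05 2.185 2.353
endloop
endfacet
facet normal -0.272 -0.925 0.265
outer loop
vertex 1.537 1.744 2.445
vertex -0.019 2.615 3.883
vertex -0.05 2.185 2.353
endloop
endfacet
facet normal -0.962 0.267 -0.056
outer loop
vertex -0.05 2.185 2.353
vertex 0.523 4.456 3.355
vertex 0.492 4.026 1.825
endloop
endfacet
facet normal -0.019 -0.270 -0.963
outer loop
vertex 0.492 4.026 1.825
vertex 1.537 1.744 2.445
vertex -0.05 2.185 2.353
endloop
endfacet
facet normal 0.019 0.270 0.963
outer loop
vertex -0.019 2.615 3.883
vertex 2.11 4.015 3.447
vertex 0.523 4.456 3.355
endloop
endfacet
facet normal -0.272 -0.925 0.265
outer loop
vertex 1.568 2.174 3.975
vertex -0.019 2.615 3.883
vertex 1.537 1.744 2.445
endloop
endfacet
facet normal 0.019 0.270 0.963
outer loop
vertex 1.568 2.174 3.975
vertex 2.11 4.015 3.447
vertex -0.019 2.615 3.883
endloop
endfacet
facet normal 0.272 0.925 -0.265
outer loop
vertex 0.523 4.456 3.355
vertex 2.11 4.015 3.447
vertex 0.492 4.026 1.825
endloop
endfacet
facet normal -0.019 -0.270 -0.963
outer loop
vertex 2.079 3.585 1.917
vertex 1.537 1.744 2.445
vertex 0.492 4.026 1.825
endloop
endfacet
facet normal 0.272 0.925 -0.265
outer loop
vertex 0.492 4.026 1.825
vertex 2.11 4.015 3.447
vertex 2.079 3.585 1.917
endloop
endfacet
facet normal 0.962 -0.267 0.056
outer loop
vertex 2.079 3.585 1.917
vertex 1.568 2.174 3.975
vertex 1.537 1.744 2.445
endloop
endfacet
facet normal 0.962 -0.267 0.056
outer loop
vertex 2.11 4.015 3.447
vertex 1.568 2.174 3.975
vertex 2.079 3.585 1.917
endloop
endfacet
facet normal 0.635 0.019 -0.772
outer loop
vertex -1.477 -0.918 -3.353
vertex -2.063 -1.16 -3.841
vertex -1.851 -0.413 -3.648
endloop
endfacet
facet normal 0.318 0.643 0.697
outer loop
vertex -1.477 -0.918 -3.353
vertex -1.851 -0.413 -3.648
vertex -3.397 -1.2 -2.219
endloop
endfacet
facet normal 0.635 0.020 -0.773
outer loop
vertex -1.851 -0.413 -3.648
vertex -2.063 -1.16 -3.841
vertex -2.385 -0.471 -4.088
endloop
endfacet
facet normal -0.278 0.936 0.214
outer loop
vertex -1.851 -0.413 -3.648
vertex -2.385 -0.471 -4.088
vertex -3.397 -1.2 -2.219
endloop
endfacet
facet normal 0.635 0.020 -0.772
outer loop
vertex -2.385 -0.471 -4.088
vertex -2.063 -1.16 -3.841
vertex -2.676 -1.047 -4.342
endloop
endfacet
facet normal -0.819 0.520 -0.241
outer loop
vertex -2.385 -0.471 -4.088
vertex -2.676 -1.047 -4.342
vertex -3.397 -1.2 -2.219
endloop
endfacet
facet normal 0.635 0.018 -0.773
outer loop
vertex -2.676 -1.047 -4.342
vertex -2.063 -1.16 -3.841
vertex -2.506 -1.709 -4.218
endloop
endfacet
facet normal -0.899 -0.292 -0.326
outer loop
vertex -2.676 -1.047 -4.342
vertex -2.506 -1.709 -4.218
vertex -3.397 -1.2 -2.219
endloop
endfacet
facet normal 0.635 0.019 -0.773
outer loop
vertex -2.506 -1.709 -4.218
vertex -2.063 -1.16 -3.841
vertex -2.002 -1.957 -3.81
endloop
endfacet
facet normal -0.456 -0.889 0.023
outer loop
vertex -2.506 -1.709 -4.218
vertex -2.002 -1.957 -3.81
vertex -3.397 -1.2 -2.219
endloop
endfacet
facet normal 0.635 0.019 -0.772
outer loop
vertex -2.002 -1.957 -3.81
vertex -2.063 -1.16 -3.841
vertex -1.544 -1.605 -3.425
endloop
endfacet
facet normal 0.174 -0.821 0.543
outer loop
vertex -2.002 -1.957 -3.81
vertex -1.544 -1.605 -3.425
vertex -3.397 -1.2 -2.219
endloop
endfacet
facet normal 0.635 0.019 -0.772
outer loop
vertex -1.544 -1.605 -3.425
vertex -2.063 -1.16 -3.841
vertex -1.477 -0.918 -3.353
endloop
endfacet
facet normal 0.519 -0.139 0.844
outer loop
vertex -1.544 -1.605 -3.425
vertex -1.477 -0.918 -3.353
vertex -3.397 -1.2 -2.219
endloop
endfacet

endsolid


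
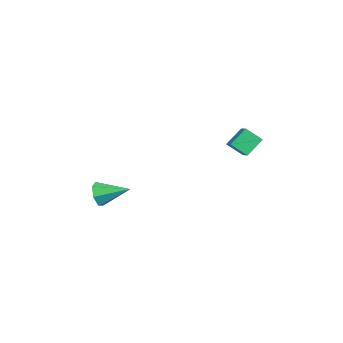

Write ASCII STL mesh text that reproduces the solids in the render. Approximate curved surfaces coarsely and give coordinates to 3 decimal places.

solid 
facet normal -0.255 -0.917 -0.306
outer loop
vertex 0.924 -4.969 -3.513
vertex 0.613 -4.625 -4.285
vertex 1.442 -4.919 -4.095
endloop
endfacet
facet normal 0.747 -0.007 0.664
outer loop
vertex 0.924 -4.969 -3.513
vertex 1.442 -4.919 -4.095
vertex 1.107 -2.855 -3.695
endloop
endfacet
facet normal -0.255 -0.917 -0.306
outer loop
vertex 1.442 -4.919 -4.095
vertex 0.613 -4.625 -4.285
vertex 1.337 -4.648 -4.82
endloop
endfacet
facet normal 0.982 0.174 -0.077
outer loop
vertex 1.442 -4.919 -4.095
vertex 1.337 -4.648 -4.82
vertex 1.107 -2.855 -3.695
endloop
endfacet
facet normal -0.255 -0.917 -0.305
outer loop
vertex 1.337 -4.648 -4.82
vertex 0.613 -4.625 -4.285
vertex 0.686 -4.36 -5.142
endloop
endfacet
facet normal 0.551 0.493 -0.673
outer loop
vertex 1.337 -4.648 -4.82
vertex 0.686 -4.36 -5.142
vertex 1.107 -2.855 -3.695
endloop
endfacet
facet normal -0.256 -0.917 -0.305
outer loop
vertex 0.686 -4.36 -5.142
vertex 0.613 -4.625 -4.285
vertex -0.019 -4.271 -4.818
endloop
endfacet
facet normal -0.219 0.707 -0.672
outer loop
vertex 0.686 -4.36 -5.142
vertex -0.019 -4.271 -4.818
vertex 1.107 -2.855 -3.695
endloop
endfacet
facet normal -0.256 -0.917 -0.306
outer loop
vertex -0.019 -4.271 -4.818
vertex 0.613 -4.625 -4.285
vertex -0.248 -4.449 -4.093
endloop
endfacet
facet normal -0.750 0.657 -0.076
outer loop
vertex -0.019 -4.271 -4.818
vertex -0.248 -4.449 -4.093
vertex 1.107 -2.855 -3.695
endloop
endfacet
facet normal -0.256 -0.917 -0.305
outer loop
vertex -0.248 -4.449 -4.093
vertex 0.613 -4.625 -4.285
vertex 0.172 -4.759 -3.512
endloop
endfacet
facet normal -0.642 0.379 0.666
outer loop
vertex -0.248 -4.449 -4.093
vertex 0.172 -4.759 -3.512
vertex 1.107 -2.855 -3.695
endloop
endfacet
facet normal -0.256 -0.917 -0.305
outer loop
vertex 0.172 -4.759 -3.512
vertex 0.613 -4.625 -4.285
vertex 0.924 -4.969 -3.513
endloop
endfacet
facet normal 0.025 0.084 0.996
outer loop
vertex 0.172 -4.759 -3.512
vertex 0.924 -4.969 -3.513
vertex 1.107 -2.855 -3.695
endloop
endfacet
facet normal -0.907 -0.199 -0.372
outer loop
vertex 2.575 2.357 0.31
vertex 2.003 3.24 1.233
vertex 2.703 3.279 -0.494
endloop
endfacet
facet normal 0.409 -0.631 -0.659
outer loop
vertex 3.437 3.44 -0.193
vertex 2.575 2.357 0.31
vertex 2.703 3.279 -0.494
endloop
endfacet
facet normal -0.907 -0.199 -0.372
outer loop
vertex 2.703 3.279 -0.494
vertex 2.003 3.24 1.233
vertex 2.13 4.162 0.429
endloop
endfacet
facet normal 0.103 0.750 -0.653
outer loop
vertex 2.13 4.162 0.429
vertex 3.437 3.44 -0.193
vertex 2.703 3.279 -0.494
endloop
endfacet
facet normal -0.103 -0.750 0.653
outer loop
vertex 2.575 2.357 0.31
vertex 2.737 3.401 1.534
vertex 2.003 3.24 1.233
endloop
endfacet
facet normal 0.408 -0.631 -0.659
outer loop
vertex 3.31 2.518 0.611
vertex 2.575 2.357 0.31
vertex 3.437 3.44 -0.193
endloop
endfacet
facet normal -0.103 -0.750 0.653
outer loop
vertex 3.31 2.518 0.611
vertex 2.737 3.401 1.534
vertex 2.575 2.357 0.31
endloop
endfacet
facet normal -0.409 0.631 0.659
outer loop
vertex 2.003 3.24 1.233
vertex 2.737 3.401 1.534
vertex 2.13 4.162 0.429
endloop
endfacet
facet normal 0.103 0.750 -0.653
outer loop
vertex 2.865 4.323 0.73
vertex 3.437 3.44 -0.193
vertex 2.13 4.162 0.429
endloop
endfacet
facet normal -0.408 0.631 0.659
outer loop
vertex 2.13 4.162 0.429
vertex 2.737 3.401 1.534
vertex 2.865 4.323 0.73
endloop
endfacet
facet normal 0.907 0.199 0.372
outer loop
vertex 2.865 4.323 0.73
vertex 3.31 2.518 0.611
vertex 3.437 3.44 -0.193
endloop
endfacet
facet normal 0.906 0.199 0.372
outer loop
vertex 2.737 3.401 1.534
vertex 3.31 2.518 0.611
vertex 2.865 4.323 0.73
endloop
endfacet

endsolid


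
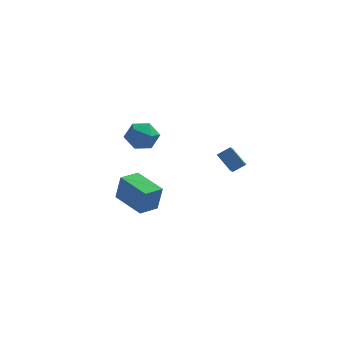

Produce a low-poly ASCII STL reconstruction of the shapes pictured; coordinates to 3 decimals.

solid 
facet normal 0.033 0.702 0.712
outer loop
vertex -1.764 -2.957 3.426
vertex -2.546 -3.356 3.856
vertex -1.648 -3.651 4.105
endloop
endfacet
facet normal 0.686 0.564 0.460
outer loop
vertex -1.764 -2.957 3.426
vertex -1.648 -3.651 4.105
vertex -1.098 -3.661 3.297
endloop
endfacet
facet normal 0.682 0.690 -0.244
outer loop
vertex -1.764 -2.957 3.426
vertex -1.098 -3.661 3.297
vertex -1.657 -3.373 2.548
endloop
endfacet
facet normal 0.027 0.905 -0.425
outer loop
vertex -1.764 -2.957 3.426
vertex -1.657 -3.373 2.548
vertex -2.552 -3.184 2.894
endloop
endfacet
facet normal -0.375 0.912 0.165
outer loop
vertex -1.764 -2.957 3.426
vertex -2.552 -3.184 2.894
vertex -2.546 -3.356 3.856
endloop
endfacet
facet normal 0.819 -0.129 0.559
outer loop
vertex -1.098 -3.661 3.297
vertex -1.648 -3.651 4.105
vertex -1.468 -4.496 3.646
endloop
endfacet
facet normal -0.238 0.093 0.967
outer loop
vertex -1.648 -3.651 4.105
vertex -2.546 -3.356 3.856
vertex -2.363 -4.307 3.992
endloop
endfacet
facet normal -0.898 0.432 0.083
outer loop
vertex -2.546 -3.356 3.856
vertex -2.552 -3.184 2.894
vertex -2.922 -4.019 3.243
endloop
endfacet
facet normal -0.248 0.421 -0.872
outer loop
vertex -2.552 -3.184 2.894
vertex -1.657 -3.373 2.548
vertex -2.372 -4.029 2.435
endloop
endfacet
facet normal 0.813 0.074 -0.578
outer loop
vertex -1.657 -3.373 2.548
vertex -1.098 -3.661 3.297
vertex -1.474 -4.324 2.684
endloop
endfacet
facet normal -0.027 -0.905 0.425
outer loop
vertex -2.256 -4.723 3.114
vertex -1.468 -4.496 3.646
vertex -2.363 -4.307 3.992
endloop
endfacet
facet normal -0.682 -0.690 0.244
outer loop
vertex -2.256 -4.723 3.114
vertex -2.363 -4.307 3.992
vertex -2.922 -4.019 3.243
endloop
endfacet
facet normal -0.686 -0.564 -0.460
outer loop
vertex -2.256 -4.723 3.114
vertex -2.922 -4.019 3.243
vertex -2.372 -4.029 2.435
endloop
endfacet
facet normal -0.033 -0.702 -0.712
outer loop
vertex -2.256 -4.723 3.114
vertex -2.372 -4.029 2.435
vertex -1.474 -4.324 2.684
endloop
endfacet
facet normal 0.375 -0.912 -0.165
outer loop
vertex -2.256 -4.723 3.114
vertex -1.474 -4.324 2.684
vertex -1.468 -4.496 3.646
endloop
endfacet
facet normal 0.248 -0.421 0.872
outer loop
vertex -2.363 -4.307 3.992
vertex -1.468 -4.496 3.646
vertex -1.648 -3.651 4.105
endloop
endfacet
facet normal -0.813 -0.074 0.578
outer loop
vertex -2.922 -4.019 3.243
vertex -2.363 -4.307 3.992
vertex -2.546 -3.356 3.856
endloop
endfacet
facet normal -0.819 0.129 -0.559
outer loop
vertex -2.372 -4.029 2.435
vertex -2.922 -4.019 3.243
vertex -2.552 -3.184 2.894
endloop
endfacet
facet normal 0.238 -0.093 -0.967
outer loop
vertex -1.474 -4.324 2.684
vertex -2.372 -4.029 2.435
vertex -1.657 -3.373 2.548
endloop
endfacet
facet normal 0.898 -0.432 -0.083
outer loop
vertex -1.468 -4.496 3.646
vertex -1.474 -4.324 2.684
vertex -1.098 -3.661 3.297
endloop
endfacet
facet normal -0.795 -0.303 -0.525
outer loop
vertex 2.273 -0.612 -0.953
vertex 1.494 -0.0 -0.127
vertex 2.334 0.297 -1.57
endloop
endfacet
facet normal 0.603 -0.475 -0.640
outer loop
vertex 3.026 0.56 -1.113
vertex 2.273 -0.612 -0.953
vertex 2.334 0.297 -1.57
endloop
endfacet
facet normal -0.795 -0.303 -0.525
outer loop
vertex 2.334 0.297 -1.57
vertex 1.494 -0.0 -0.127
vertex 1.555 0.909 -0.744
endloop
endfacet
facet normal 0.056 0.827 -0.560
outer loop
vertex 1.555 0.909 -0.744
vertex 3.026 0.56 -1.113
vertex 2.334 0.297 -1.57
endloop
endfacet
facet normal -0.056 -0.827 0.560
outer loop
vertex 2.273 -0.612 -0.953
vertex 2.186 0.263 0.33
vertex 1.494 -0.0 -0.127
endloop
endfacet
facet normal 0.603 -0.475 -0.640
outer loop
vertex 2.965 -0.349 -0.496
vertex 2.273 -0.612 -0.953
vertex 3.026 0.56 -1.113
endloop
endfacet
facet normal -0.056 -0.827 0.560
outer loop
vertex 2.965 -0.349 -0.496
vertex 2.186 0.263 0.33
vertex 2.273 -0.612 -0.953
endloop
endfacet
facet normal -0.603 0.475 0.640
outer loop
vertex 1.494 -0.0 -0.127
vertex 2.186 0.263 0.33
vertex 1.555 0.909 -0.744
endloop
endfacet
facet normal 0.056 0.827 -0.560
outer loop
vertex 2.247 1.172 -0.287
vertex 3.026 0.56 -1.113
vertex 1.555 0.909 -0.744
endloop
endfacet
facet normal -0.603 0.475 0.640
outer loop
vertex 1.555 0.909 -0.744
vertex 2.186 0.263 0.33
vertex 2.247 1.172 -0.287
endloop
endfacet
facet normal 0.795 0.303 0.525
outer loop
vertex 2.247 1.172 -0.287
vertex 2.965 -0.349 -0.496
vertex 3.026 0.56 -1.113
endloop
endfacet
facet normal 0.795 0.303 0.525
outer loop
vertex 2.186 0.263 0.33
vertex 2.965 -0.349 -0.496
vertex 2.247 1.172 -0.287
endloop
endfacet
facet normal -0.726 0.669 0.159
outer loop
vertex -3.764 0.657 -2.627
vertex -2.935 1.585 -2.749
vertex -4.061 0.714 -4.218
endloop
endfacet
facet normal -0.663 -0.742 0.097
outer loop
vertex -2.545 -0.685 -4.551
vertex -3.764 0.657 -2.627
vertex -4.061 0.714 -4.218
endloop
endfacet
facet normal -0.726 0.669 0.159
outer loop
vertex -4.061 0.714 -4.218
vertex -2.935 1.585 -2.749
vertex -3.233 1.641 -4.34
endloop
endfacet
facet normal -0.184 0.035 -0.982
outer loop
vertex -3.233 1.641 -4.34
vertex -2.545 -0.685 -4.551
vertex -4.061 0.714 -4.218
endloop
endfacet
facet normal 0.184 -0.035 0.982
outer loop
vertex -3.764 0.657 -2.627
vertex -1.419 0.186 -3.082
vertex -2.935 1.585 -2.749
endloop
endfacet
facet normal -0.663 -0.742 0.098
outer loop
vertex -2.247 -0.741 -2.96
vertex -3.764 0.657 -2.627
vertex -2.545 -0.685 -4.551
endloop
endfacet
facet normal 0.184 -0.035 0.982
outer loop
vertex -2.247 -0.741 -2.96
vertex -1.419 0.186 -3.082
vertex -3.764 0.657 -2.627
endloop
endfacet
facet normal 0.663 0.742 -0.098
outer loop
vertex -2.935 1.585 -2.749
vertex -1.419 0.186 -3.082
vertex -3.233 1.641 -4.34
endloop
endfacet
facet normal -0.184 0.035 -0.982
outer loop
vertex -1.716 0.243 -4.673
vertex -2.545 -0.685 -4.551
vertex -3.233 1.641 -4.34
endloop
endfacet
facet normal 0.663 0.742 -0.097
outer loop
vertex -3.233 1.641 -4.34
vertex -1.419 0.186 -3.082
vertex -1.716 0.243 -4.673
endloop
endfacet
facet normal 0.726 -0.669 -0.159
outer loop
vertex -1.716 0.243 -4.673
vertex -2.247 -0.741 -2.96
vertex -2.545 -0.685 -4.551
endloop
endfacet
facet normal 0.726 -0.669 -0.159
outer loop
vertex -1.419 0.186 -3.082
vertex -2.247 -0.741 -2.96
vertex -1.716 0.243 -4.673
endloop
endfacet

endsolid


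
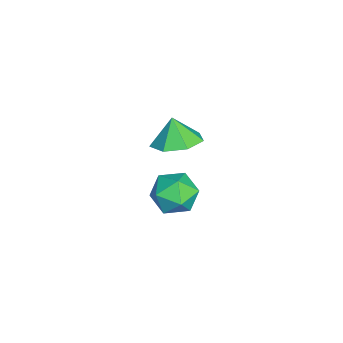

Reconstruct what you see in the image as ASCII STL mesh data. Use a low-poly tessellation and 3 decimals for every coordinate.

solid 
facet normal 0.333 0.176 -0.926
outer loop
vertex 4.548 2.788 3.1
vertex 3.617 3.254 2.854
vertex 4.501 3.702 3.257
endloop
endfacet
facet normal 0.518 -0.119 0.847
outer loop
vertex 4.548 2.788 3.1
vertex 4.501 3.702 3.257
vertex 3.223 3.046 3.946
endloop
endfacet
facet normal 0.333 0.176 -0.926
outer loop
vertex 4.501 3.702 3.257
vertex 3.617 3.254 2.854
vertex 3.788 4.279 3.11
endloop
endfacet
facet normal 0.213 0.480 0.851
outer loop
vertex 4.501 3.702 3.257
vertex 3.788 4.279 3.11
vertex 3.223 3.046 3.946
endloop
endfacet
facet normal 0.332 0.176 -0.927
outer loop
vertex 3.788 4.279 3.11
vertex 3.617 3.254 2.854
vertex 2.946 4.084 2.771
endloop
endfacet
facet normal -0.411 0.633 0.656
outer loop
vertex 3.788 4.279 3.11
vertex 2.946 4.084 2.771
vertex 3.223 3.046 3.946
endloop
endfacet
facet normal 0.333 0.177 -0.926
outer loop
vertex 2.946 4.084 2.771
vertex 3.617 3.254 2.854
vertex 2.609 3.264 2.493
endloop
endfacet
facet normal -0.885 0.225 0.408
outer loop
vertex 2.946 4.084 2.771
vertex 2.609 3.264 2.493
vertex 3.223 3.046 3.946
endloop
endfacet
facet normal 0.333 0.177 -0.926
outer loop
vertex 2.609 3.264 2.493
vertex 3.617 3.254 2.854
vertex 3.031 2.437 2.487
endloop
endfacet
facet normal -0.851 -0.436 0.294
outer loop
vertex 2.609 3.264 2.493
vertex 3.031 2.437 2.487
vertex 3.223 3.046 3.946
endloop
endfacet
facet normal 0.333 0.177 -0.926
outer loop
vertex 3.031 2.437 2.487
vertex 3.617 3.254 2.854
vertex 3.894 2.225 2.757
endloop
endfacet
facet normal -0.335 -0.853 0.400
outer loop
vertex 3.031 2.437 2.487
vertex 3.894 2.225 2.757
vertex 3.223 3.046 3.946
endloop
endfacet
facet normal 0.333 0.177 -0.926
outer loop
vertex 3.894 2.225 2.757
vertex 3.617 3.254 2.854
vertex 4.548 2.788 3.1
endloop
endfacet
facet normal 0.274 -0.712 0.646
outer loop
vertex 3.894 2.225 2.757
vertex 4.548 2.788 3.1
vertex 3.223 3.046 3.946
endloop
endfacet
facet normal -0.195 0.619 0.761
outer loop
vertex 2.668 4.089 -1.243
vertex 1.792 3.489 -0.98
vertex 2.766 3.256 -0.541
endloop
endfacet
facet normal 0.505 0.590 0.630
outer loop
vertex 2.668 4.089 -1.243
vertex 2.766 3.256 -0.541
vertex 3.53 3.419 -1.306
endloop
endfacet
facet normal 0.611 0.790 -0.048
outer loop
vertex 2.668 4.089 -1.243
vertex 3.53 3.419 -1.306
vertex 3.028 3.752 -2.219
endloop
endfacet
facet normal -0.025 0.942 -0.335
outer loop
vertex 2.668 4.089 -1.243
vertex 3.028 3.752 -2.219
vertex 1.954 3.795 -2.017
endloop
endfacet
facet normal -0.523 0.836 0.165
outer loop
vertex 2.668 4.089 -1.243
vertex 1.954 3.795 -2.017
vertex 1.792 3.489 -0.98
endloop
endfacet
facet normal 0.714 -0.090 0.694
outer loop
vertex 3.53 3.419 -1.306
vertex 2.766 3.256 -0.541
vertex 3.186 2.405 -1.083
endloop
endfacet
facet normal -0.419 -0.043 0.907
outer loop
vertex 2.766 3.256 -0.541
vertex 1.792 3.489 -0.98
vertex 2.112 2.448 -0.881
endloop
endfacet
facet normal -0.949 0.309 -0.057
outer loop
vertex 1.792 3.489 -0.98
vertex 1.954 3.795 -2.017
vertex 1.61 2.781 -1.794
endloop
endfacet
facet normal -0.144 0.480 -0.865
outer loop
vertex 1.954 3.795 -2.017
vertex 3.028 3.752 -2.219
vertex 2.374 2.944 -2.559
endloop
endfacet
facet normal 0.885 0.234 -0.402
outer loop
vertex 3.028 3.752 -2.219
vertex 3.53 3.419 -1.306
vertex 3.348 2.711 -2.12
endloop
endfacet
facet normal 0.025 -0.942 0.335
outer loop
vertex 2.472 2.111 -1.857
vertex 3.186 2.405 -1.083
vertex 2.112 2.448 -0.881
endloop
endfacet
facet normal -0.611 -0.790 0.048
outer loop
vertex 2.472 2.111 -1.857
vertex 2.112 2.448 -0.881
vertex 1.61 2.781 -1.794
endloop
endfacet
facet normal -0.505 -0.590 -0.630
outer loop
vertex 2.472 2.111 -1.857
vertex 1.61 2.781 -1.794
vertex 2.374 2.944 -2.559
endloop
endfacet
facet normal 0.195 -0.619 -0.761
outer loop
vertex 2.472 2.111 -1.857
vertex 2.374 2.944 -2.559
vertex 3.348 2.711 -2.12
endloop
endfacet
facet normal 0.523 -0.836 -0.165
outer loop
vertex 2.472 2.111 -1.857
vertex 3.348 2.711 -2.12
vertex 3.186 2.405 -1.083
endloop
endfacet
facet normal 0.144 -0.480 0.865
outer loop
vertex 2.112 2.448 -0.881
vertex 3.186 2.405 -1.083
vertex 2.766 3.256 -0.541
endloop
endfacet
facet normal -0.885 -0.234 0.402
outer loop
vertex 1.61 2.781 -1.794
vertex 2.112 2.448 -0.881
vertex 1.792 3.489 -0.98
endloop
endfacet
facet normal -0.714 0.090 -0.694
outer loop
vertex 2.374 2.944 -2.559
vertex 1.61 2.781 -1.794
vertex 1.954 3.795 -2.017
endloop
endfacet
facet normal 0.419 0.043 -0.907
outer loop
vertex 3.348 2.711 -2.12
vertex 2.374 2.944 -2.559
vertex 3.028 3.752 -2.219
endloop
endfacet
facet normal 0.949 -0.309 0.057
outer loop
vertex 3.186 2.405 -1.083
vertex 3.348 2.711 -2.12
vertex 3.53 3.419 -1.306
endloop
endfacet

endsolid


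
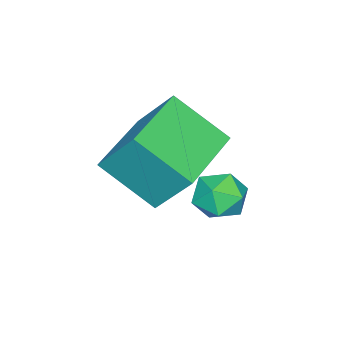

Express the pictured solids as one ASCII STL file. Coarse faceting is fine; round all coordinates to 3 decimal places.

solid 
facet normal -0.995 -0.075 0.063
outer loop
vertex 2.657 -0.738 -0.332
vertex 2.499 0.544 -1.31
vertex 2.65 -1.623 -1.493
endloop
endfacet
facet normal 0.098 -0.792 0.603
outer loop
vertex 4.501 -1.484 -1.61
vertex 2.657 -0.738 -0.332
vertex 2.65 -1.623 -1.493
endloop
endfacet
facet normal -0.995 -0.075 0.063
outer loop
vertex 2.65 -1.623 -1.493
vertex 2.499 0.544 -1.31
vertex 2.492 -0.341 -2.47
endloop
endfacet
facet normal -0.005 -0.606 -0.795
outer loop
vertex 2.492 -0.341 -2.47
vertex 4.501 -1.484 -1.61
vertex 2.65 -1.623 -1.493
endloop
endfacet
facet normal 0.005 0.607 0.795
outer loop
vertex 2.657 -0.738 -0.332
vertex 4.35 0.683 -1.427
vertex 2.499 0.544 -1.31
endloop
endfacet
facet normal 0.098 -0.792 0.603
outer loop
vertex 4.508 -0.599 -0.45
vertex 2.657 -0.738 -0.332
vertex 4.501 -1.484 -1.61
endloop
endfacet
facet normal 0.005 0.607 0.795
outer loop
vertex 4.508 -0.599 -0.45
vertex 4.35 0.683 -1.427
vertex 2.657 -0.738 -0.332
endloop
endfacet
facet normal -0.098 0.792 -0.603
outer loop
vertex 2.499 0.544 -1.31
vertex 4.35 0.683 -1.427
vertex 2.492 -0.341 -2.47
endloop
endfacet
facet normal -0.005 -0.607 -0.795
outer loop
vertex 4.343 -0.202 -2.588
vertex 4.501 -1.484 -1.61
vertex 2.492 -0.341 -2.47
endloop
endfacet
facet normal -0.098 0.792 -0.603
outer loop
vertex 2.492 -0.341 -2.47
vertex 4.35 0.683 -1.427
vertex 4.343 -0.202 -2.588
endloop
endfacet
facet normal 0.995 0.075 -0.063
outer loop
vertex 4.343 -0.202 -2.588
vertex 4.508 -0.599 -0.45
vertex 4.501 -1.484 -1.61
endloop
endfacet
facet normal 0.995 0.075 -0.063
outer loop
vertex 4.35 0.683 -1.427
vertex 4.508 -0.599 -0.45
vertex 4.343 -0.202 -2.588
endloop
endfacet
facet normal -0.279 0.956 -0.092
outer loop
vertex 2.538 0.844 -3.676
vertex 2.024 0.738 -3.221
vertex 2.649 0.942 -2.998
endloop
endfacet
facet normal 0.424 0.884 -0.197
outer loop
vertex 2.538 0.844 -3.676
vertex 2.649 0.942 -2.998
vertex 3.129 0.625 -3.387
endloop
endfacet
facet normal 0.520 0.429 -0.738
outer loop
vertex 2.538 0.844 -3.676
vertex 3.129 0.625 -3.387
vertex 2.801 0.226 -3.85
endloop
endfacet
facet normal -0.123 0.220 -0.968
outer loop
vertex 2.538 0.844 -3.676
vertex 2.801 0.226 -3.85
vertex 2.118 0.296 -3.747
endloop
endfacet
facet normal -0.616 0.546 -0.568
outer loop
vertex 2.538 0.844 -3.676
vertex 2.118 0.296 -3.747
vertex 2.024 0.738 -3.221
endloop
endfacet
facet normal 0.706 0.592 0.389
outer loop
vertex 3.129 0.625 -3.387
vertex 2.649 0.942 -2.998
vertex 2.982 0.384 -2.753
endloop
endfacet
facet normal -0.431 0.708 0.560
outer loop
vertex 2.649 0.942 -2.998
vertex 2.024 0.738 -3.221
vertex 2.299 0.454 -2.65
endloop
endfacet
facet normal -0.977 0.043 -0.210
outer loop
vertex 2.024 0.738 -3.221
vertex 2.118 0.296 -3.747
vertex 1.971 0.055 -3.113
endloop
endfacet
facet normal -0.179 -0.483 -0.857
outer loop
vertex 2.118 0.296 -3.747
vertex 2.801 0.226 -3.85
vertex 2.451 -0.262 -3.502
endloop
endfacet
facet normal 0.862 -0.144 -0.487
outer loop
vertex 2.801 0.226 -3.85
vertex 3.129 0.625 -3.387
vertex 3.076 -0.058 -3.279
endloop
endfacet
facet normal 0.123 -0.220 0.968
outer loop
vertex 2.562 -0.164 -2.824
vertex 2.982 0.384 -2.753
vertex 2.299 0.454 -2.65
endloop
endfacet
facet normal -0.520 -0.429 0.738
outer loop
vertex 2.562 -0.164 -2.824
vertex 2.299 0.454 -2.65
vertex 1.971 0.055 -3.113
endloop
endfacet
facet normal -0.424 -0.884 0.197
outer loop
vertex 2.562 -0.164 -2.824
vertex 1.971 0.055 -3.113
vertex 2.451 -0.262 -3.502
endloop
endfacet
facet normal 0.279 -0.956 0.092
outer loop
vertex 2.562 -0.164 -2.824
vertex 2.451 -0.262 -3.502
vertex 3.076 -0.058 -3.279
endloop
endfacet
facet normal 0.616 -0.546 0.568
outer loop
vertex 2.562 -0.164 -2.824
vertex 3.076 -0.058 -3.279
vertex 2.982 0.384 -2.753
endloop
endfacet
facet normal 0.179 0.483 0.857
outer loop
vertex 2.299 0.454 -2.65
vertex 2.982 0.384 -2.753
vertex 2.649 0.942 -2.998
endloop
endfacet
facet normal -0.862 0.144 0.487
outer loop
vertex 1.971 0.055 -3.113
vertex 2.299 0.454 -2.65
vertex 2.024 0.738 -3.221
endloop
endfacet
facet normal -0.706 -0.592 -0.389
outer loop
vertex 2.451 -0.262 -3.502
vertex 1.971 0.055 -3.113
vertex 2.118 0.296 -3.747
endloop
endfacet
facet normal 0.431 -0.708 -0.560
outer loop
vertex 3.076 -0.058 -3.279
vertex 2.451 -0.262 -3.502
vertex 2.801 0.226 -3.85
endloop
endfacet
facet normal 0.977 -0.043 0.210
outer loop
vertex 2.982 0.384 -2.753
vertex 3.076 -0.058 -3.279
vertex 3.129 0.625 -3.387
endloop
endfacet

endsolid


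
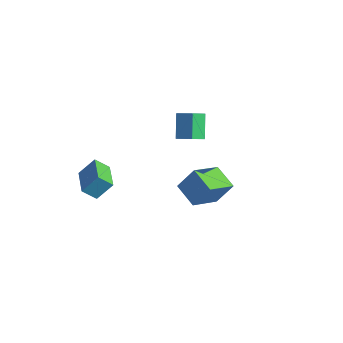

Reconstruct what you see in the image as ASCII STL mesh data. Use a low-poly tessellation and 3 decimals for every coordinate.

solid 
facet normal -0.388 -0.638 0.666
outer loop
vertex -1.818 -4.381 1.759
vertex -3.558 -3.444 1.642
vertex -2.209 -5.238 0.71
endloop
endfacet
facet normal 0.879 -0.473 0.059
outer loop
vertex -1.782 -4.536 -0.022
vertex -1.818 -4.381 1.759
vertex -2.209 -5.238 0.71
endloop
endfacet
facet normal -0.388 -0.638 0.665
outer loop
vertex -2.209 -5.238 0.71
vertex -3.558 -3.444 1.642
vertex -3.949 -4.3 0.593
endloop
endfacet
facet normal -0.277 -0.607 -0.744
outer loop
vertex -3.949 -4.3 0.593
vertex -1.782 -4.536 -0.022
vertex -2.209 -5.238 0.71
endloop
endfacet
facet normal 0.277 0.608 0.744
outer loop
vertex -1.818 -4.381 1.759
vertex -3.131 -2.742 0.91
vertex -3.558 -3.444 1.642
endloop
endfacet
facet normal 0.879 -0.474 0.059
outer loop
vertex -1.391 -3.68 1.027
vertex -1.818 -4.381 1.759
vertex -1.782 -4.536 -0.022
endloop
endfacet
facet normal 0.278 0.608 0.744
outer loop
vertex -1.391 -3.68 1.027
vertex -3.131 -2.742 0.91
vertex -1.818 -4.381 1.759
endloop
endfacet
facet normal -0.879 0.473 -0.059
outer loop
vertex -3.558 -3.444 1.642
vertex -3.131 -2.742 0.91
vertex -3.949 -4.3 0.593
endloop
endfacet
facet normal -0.277 -0.608 -0.744
outer loop
vertex -3.522 -3.599 -0.139
vertex -1.782 -4.536 -0.022
vertex -3.949 -4.3 0.593
endloop
endfacet
facet normal -0.879 0.473 -0.059
outer loop
vertex -3.949 -4.3 0.593
vertex -3.131 -2.742 0.91
vertex -3.522 -3.599 -0.139
endloop
endfacet
facet normal 0.388 0.638 -0.665
outer loop
vertex -3.522 -3.599 -0.139
vertex -1.391 -3.68 1.027
vertex -1.782 -4.536 -0.022
endloop
endfacet
facet normal 0.388 0.637 -0.665
outer loop
vertex -3.131 -2.742 0.91
vertex -1.391 -3.68 1.027
vertex -3.522 -3.599 -0.139
endloop
endfacet
facet normal -0.508 0.390 0.768
outer loop
vertex -3.072 2.999 2.926
vertex -3.219 4.028 2.307
vertex -4.078 2.582 2.473
endloop
endfacet
facet normal 0.122 -0.850 0.512
outer loop
vertex -3.181 1.892 1.113
vertex -3.072 2.999 2.926
vertex -4.078 2.582 2.473
endloop
endfacet
facet normal -0.507 0.389 0.769
outer loop
vertex -4.078 2.582 2.473
vertex -3.219 4.028 2.307
vertex -4.226 3.611 1.855
endloop
endfacet
facet normal -0.853 -0.353 -0.384
outer loop
vertex -4.226 3.611 1.855
vertex -3.181 1.892 1.113
vertex -4.078 2.582 2.473
endloop
endfacet
facet normal 0.853 0.353 0.384
outer loop
vertex -3.072 2.999 2.926
vertex -2.322 3.338 0.947
vertex -3.219 4.028 2.307
endloop
endfacet
facet normal 0.122 -0.850 0.512
outer loop
vertex -2.174 2.309 1.565
vertex -3.072 2.999 2.926
vertex -3.181 1.892 1.113
endloop
endfacet
facet normal 0.853 0.353 0.384
outer loop
vertex -2.174 2.309 1.565
vertex -2.322 3.338 0.947
vertex -3.072 2.999 2.926
endloop
endfacet
facet normal -0.122 0.850 -0.512
outer loop
vertex -3.219 4.028 2.307
vertex -2.322 3.338 0.947
vertex -4.226 3.611 1.855
endloop
endfacet
facet normal -0.853 -0.353 -0.384
outer loop
vertex -3.328 2.921 0.494
vertex -3.181 1.892 1.113
vertex -4.226 3.611 1.855
endloop
endfacet
facet normal -0.122 0.850 -0.512
outer loop
vertex -4.226 3.611 1.855
vertex -2.322 3.338 0.947
vertex -3.328 2.921 0.494
endloop
endfacet
facet normal 0.507 -0.390 -0.769
outer loop
vertex -3.328 2.921 0.494
vertex -2.174 2.309 1.565
vertex -3.181 1.892 1.113
endloop
endfacet
facet normal 0.507 -0.389 -0.769
outer loop
vertex -2.322 3.338 0.947
vertex -2.174 2.309 1.565
vertex -3.328 2.921 0.494
endloop
endfacet
facet normal -0.335 -0.440 -0.833
outer loop
vertex 2.789 -2.347 3.247
vertex 2.506 -0.552 2.412
vertex 4.252 -2.382 2.678
endloop
endfacet
facet normal 0.141 -0.897 0.418
outer loop
vertex 4.794 -1.668 4.028
vertex 2.789 -2.347 3.247
vertex 4.252 -2.382 2.678
endloop
endfacet
facet normal -0.334 -0.440 -0.833
outer loop
vertex 4.252 -2.382 2.678
vertex 2.506 -0.552 2.412
vertex 3.969 -0.586 1.843
endloop
endfacet
facet normal 0.932 -0.022 -0.363
outer loop
vertex 3.969 -0.586 1.843
vertex 4.794 -1.668 4.028
vertex 4.252 -2.382 2.678
endloop
endfacet
facet normal -0.932 0.022 0.363
outer loop
vertex 2.789 -2.347 3.247
vertex 3.048 0.162 3.762
vertex 2.506 -0.552 2.412
endloop
endfacet
facet normal 0.141 -0.898 0.417
outer loop
vertex 3.331 -1.634 4.597
vertex 2.789 -2.347 3.247
vertex 4.794 -1.668 4.028
endloop
endfacet
facet normal -0.932 0.022 0.363
outer loop
vertex 3.331 -1.634 4.597
vertex 3.048 0.162 3.762
vertex 2.789 -2.347 3.247
endloop
endfacet
facet normal -0.142 0.897 -0.418
outer loop
vertex 2.506 -0.552 2.412
vertex 3.048 0.162 3.762
vertex 3.969 -0.586 1.843
endloop
endfacet
facet normal 0.932 -0.022 -0.363
outer loop
vertex 4.511 0.127 3.193
vertex 4.794 -1.668 4.028
vertex 3.969 -0.586 1.843
endloop
endfacet
facet normal -0.141 0.898 -0.418
outer loop
vertex 3.969 -0.586 1.843
vertex 3.048 0.162 3.762
vertex 4.511 0.127 3.193
endloop
endfacet
facet normal 0.334 0.440 0.833
outer loop
vertex 4.511 0.127 3.193
vertex 3.331 -1.634 4.597
vertex 4.794 -1.668 4.028
endloop
endfacet
facet normal 0.335 0.440 0.833
outer loop
vertex 3.048 0.162 3.762
vertex 3.331 -1.634 4.597
vertex 4.511 0.127 3.193
endloop
endfacet

endsolid


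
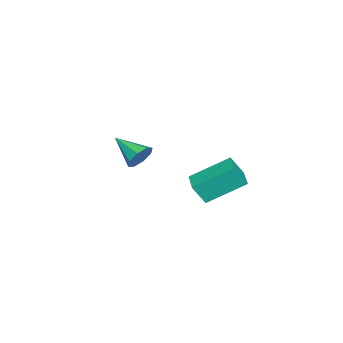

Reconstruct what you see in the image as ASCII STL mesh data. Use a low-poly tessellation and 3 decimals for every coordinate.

solid 
facet normal 0.362 0.829 -0.427
outer loop
vertex 0.657 -3.283 1.678
vertex 0.188 -3.317 1.214
vertex 0.238 -3.033 1.808
endloop
endfacet
facet normal 0.255 -0.075 0.964
outer loop
vertex 0.657 -3.283 1.678
vertex 0.238 -3.033 1.808
vertex -0.348 -4.543 1.846
endloop
endfacet
facet normal 0.362 0.829 -0.427
outer loop
vertex 0.238 -3.033 1.808
vertex 0.188 -3.317 1.214
vertex -0.21 -2.949 1.591
endloop
endfacet
facet normal -0.402 0.178 0.898
outer loop
vertex 0.238 -3.033 1.808
vertex -0.21 -2.949 1.591
vertex -0.348 -4.543 1.846
endloop
endfacet
facet normal 0.363 0.829 -0.426
outer loop
vertex -0.21 -2.949 1.591
vertex 0.188 -3.317 1.214
vertex -0.425 -3.08 1.153
endloop
endfacet
facet normal -0.905 0.143 0.401
outer loop
vertex -0.21 -2.949 1.591
vertex -0.425 -3.08 1.153
vertex -0.348 -4.543 1.846
endloop
endfacet
facet normal 0.363 0.829 -0.427
outer loop
vertex -0.425 -3.08 1.153
vertex 0.188 -3.317 1.214
vertex -0.281 -3.35 0.751
endloop
endfacet
facet normal -0.959 -0.162 -0.235
outer loop
vertex -0.425 -3.08 1.153
vertex -0.281 -3.35 0.751
vertex -0.348 -4.543 1.846
endloop
endfacet
facet normal 0.362 0.829 -0.426
outer loop
vertex -0.281 -3.35 0.751
vertex 0.188 -3.317 1.214
vertex 0.138 -3.6 0.621
endloop
endfacet
facet normal -0.531 -0.557 -0.639
outer loop
vertex -0.281 -3.35 0.751
vertex 0.138 -3.6 0.621
vertex -0.348 -4.543 1.846
endloop
endfacet
facet normal 0.362 0.829 -0.426
outer loop
vertex 0.138 -3.6 0.621
vertex 0.188 -3.317 1.214
vertex 0.586 -3.684 0.838
endloop
endfacet
facet normal 0.126 -0.810 -0.573
outer loop
vertex 0.138 -3.6 0.621
vertex 0.586 -3.684 0.838
vertex -0.348 -4.543 1.846
endloop
endfacet
facet normal 0.362 0.829 -0.426
outer loop
vertex 0.586 -3.684 0.838
vertex 0.188 -3.317 1.214
vertex 0.801 -3.553 1.276
endloop
endfacet
facet normal 0.629 -0.774 -0.077
outer loop
vertex 0.586 -3.684 0.838
vertex 0.801 -3.553 1.276
vertex -0.348 -4.543 1.846
endloop
endfacet
facet normal 0.362 0.829 -0.427
outer loop
vertex 0.801 -3.553 1.276
vertex 0.188 -3.317 1.214
vertex 0.657 -3.283 1.678
endloop
endfacet
facet normal 0.683 -0.470 0.560
outer loop
vertex 0.801 -3.553 1.276
vertex 0.657 -3.283 1.678
vertex -0.348 -4.543 1.846
endloop
endfacet
facet normal -0.917 -0.398 0.010
outer loop
vertex 2.483 0.938 3.118
vertex 2.275 1.396 2.277
vertex 3.09 -0.483 2.194
endloop
endfacet
facet normal 0.213 -0.467 0.858
outer loop
vertex 4.025 -0.076 2.183
vertex 2.483 0.938 3.118
vertex 3.09 -0.483 2.194
endloop
endfacet
facet normal -0.917 -0.398 0.011
outer loop
vertex 3.09 -0.483 2.194
vertex 2.275 1.396 2.277
vertex 2.881 -0.025 1.353
endloop
endfacet
facet normal 0.337 -0.789 -0.514
outer loop
vertex 2.881 -0.025 1.353
vertex 4.025 -0.076 2.183
vertex 3.09 -0.483 2.194
endloop
endfacet
facet normal -0.337 0.789 0.513
outer loop
vertex 2.483 0.938 3.118
vertex 3.21 1.803 2.266
vertex 2.275 1.396 2.277
endloop
endfacet
facet normal 0.213 -0.467 0.858
outer loop
vertex 3.419 1.345 3.107
vertex 2.483 0.938 3.118
vertex 4.025 -0.076 2.183
endloop
endfacet
facet normal -0.337 0.789 0.514
outer loop
vertex 3.419 1.345 3.107
vertex 3.21 1.803 2.266
vertex 2.483 0.938 3.118
endloop
endfacet
facet normal -0.213 0.467 -0.858
outer loop
vertex 2.275 1.396 2.277
vertex 3.21 1.803 2.266
vertex 2.881 -0.025 1.353
endloop
endfacet
facet normal 0.337 -0.789 -0.513
outer loop
vertex 3.817 0.382 1.342
vertex 4.025 -0.076 2.183
vertex 2.881 -0.025 1.353
endloop
endfacet
facet normal -0.213 0.467 -0.858
outer loop
vertex 2.881 -0.025 1.353
vertex 3.21 1.803 2.266
vertex 3.817 0.382 1.342
endloop
endfacet
facet normal 0.917 0.398 -0.010
outer loop
vertex 3.817 0.382 1.342
vertex 3.419 1.345 3.107
vertex 4.025 -0.076 2.183
endloop
endfacet
facet normal 0.917 0.399 -0.011
outer loop
vertex 3.21 1.803 2.266
vertex 3.419 1.345 3.107
vertex 3.817 0.382 1.342
endloop
endfacet

endsolid
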